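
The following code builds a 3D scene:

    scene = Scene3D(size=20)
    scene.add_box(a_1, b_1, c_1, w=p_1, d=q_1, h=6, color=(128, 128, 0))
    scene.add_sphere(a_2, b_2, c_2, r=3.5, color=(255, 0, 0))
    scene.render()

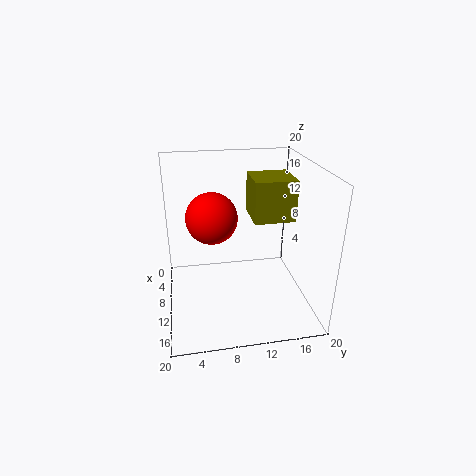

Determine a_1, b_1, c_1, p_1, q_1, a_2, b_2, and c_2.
a_1 = 3.5; b_1 = 12.5; c_1 = 11.5; p_1 = 6; q_1 = 6; a_2 = 9.5; b_2 = 6.5; c_2 = 13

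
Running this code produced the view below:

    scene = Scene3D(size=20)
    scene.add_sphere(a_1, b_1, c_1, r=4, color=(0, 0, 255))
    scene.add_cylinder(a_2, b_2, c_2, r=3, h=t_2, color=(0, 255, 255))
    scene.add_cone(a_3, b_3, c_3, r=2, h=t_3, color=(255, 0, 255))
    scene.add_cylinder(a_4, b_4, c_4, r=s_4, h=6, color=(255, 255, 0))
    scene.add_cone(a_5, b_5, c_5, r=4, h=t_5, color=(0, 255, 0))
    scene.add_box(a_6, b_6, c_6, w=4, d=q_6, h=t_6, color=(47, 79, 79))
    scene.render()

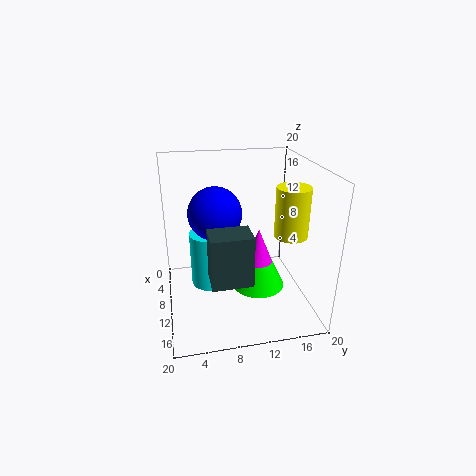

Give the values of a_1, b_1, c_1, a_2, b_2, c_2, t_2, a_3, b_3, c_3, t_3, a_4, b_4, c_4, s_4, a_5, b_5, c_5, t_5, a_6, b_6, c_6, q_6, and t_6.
a_1 = 5.5, b_1 = 7.5, c_1 = 12, a_2 = 5.5, b_2 = 6.5, c_2 = 0.5, t_2 = 8.5, a_3 = 10, b_3 = 13, c_3 = 6, t_3 = 5, a_4 = 16.5, b_4 = 15, c_4 = 13, s_4 = 2, a_5 = 8.5, b_5 = 13.5, c_5 = 1, t_5 = 8.5, a_6 = 11.5, b_6 = 5.5, c_6 = 5.5, q_6 = 5.5, t_6 = 7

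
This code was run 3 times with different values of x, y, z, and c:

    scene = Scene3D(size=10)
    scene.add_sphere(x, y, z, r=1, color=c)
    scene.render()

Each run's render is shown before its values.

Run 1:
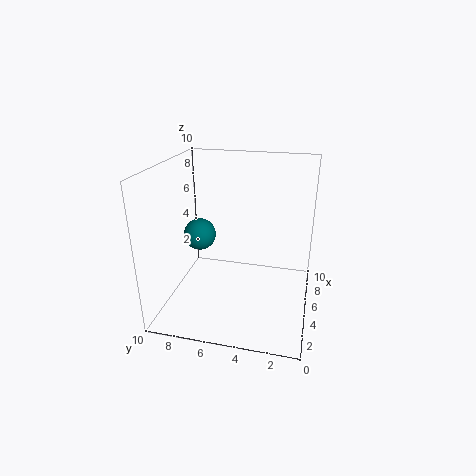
x = 3
y = 7
z = 6
c = 'teal'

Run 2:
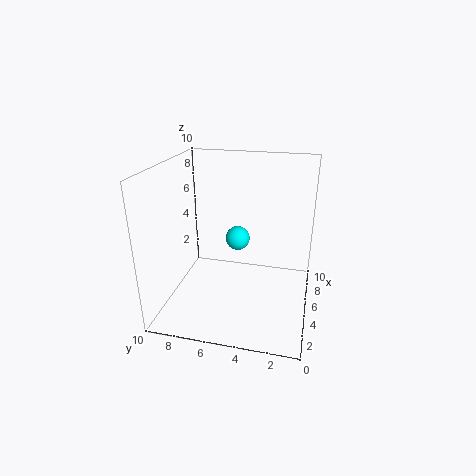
x = 9
y = 6
z = 3
c = 'cyan'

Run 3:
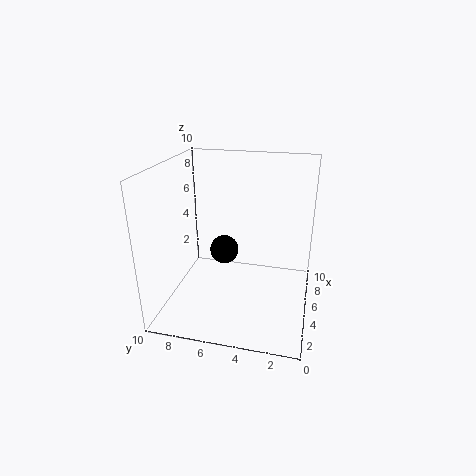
x = 5
y = 6
z = 4
c = 'black'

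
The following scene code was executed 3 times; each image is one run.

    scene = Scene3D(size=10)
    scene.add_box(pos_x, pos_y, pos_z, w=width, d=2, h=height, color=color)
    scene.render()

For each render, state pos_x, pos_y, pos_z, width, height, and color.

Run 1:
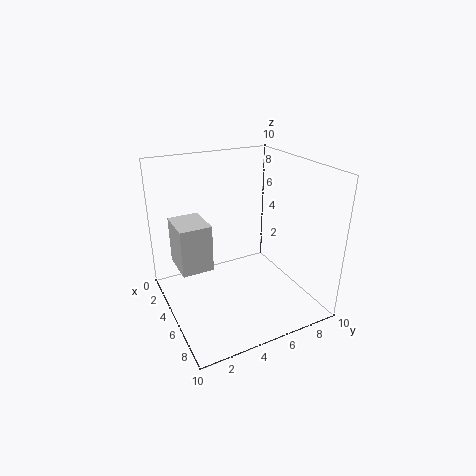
pos_x = 4; pos_y = 0.5; pos_z = 4; width = 2.5; height = 3; color = 'lightgray'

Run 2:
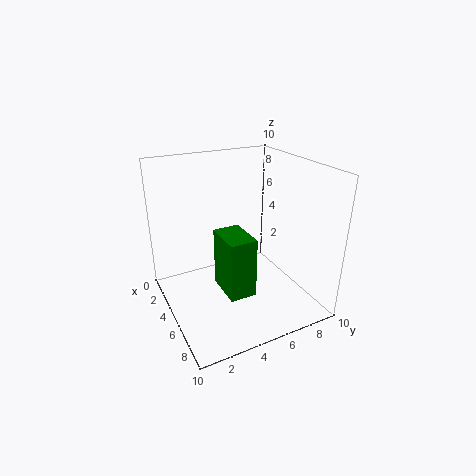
pos_x = 3; pos_y = 4; pos_z = 0.5; width = 3; height = 4.5; color = 'green'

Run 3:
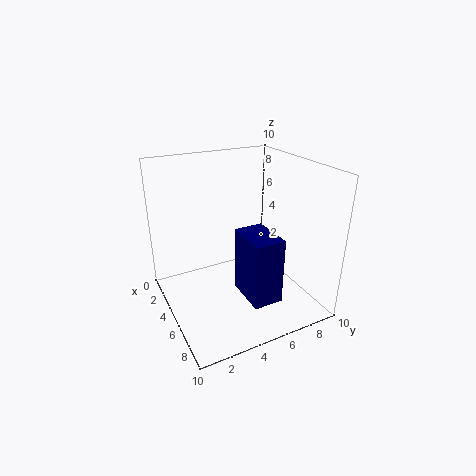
pos_x = 5.5; pos_y = 4.5; pos_z = 1.5; width = 3; height = 4.5; color = 'navy'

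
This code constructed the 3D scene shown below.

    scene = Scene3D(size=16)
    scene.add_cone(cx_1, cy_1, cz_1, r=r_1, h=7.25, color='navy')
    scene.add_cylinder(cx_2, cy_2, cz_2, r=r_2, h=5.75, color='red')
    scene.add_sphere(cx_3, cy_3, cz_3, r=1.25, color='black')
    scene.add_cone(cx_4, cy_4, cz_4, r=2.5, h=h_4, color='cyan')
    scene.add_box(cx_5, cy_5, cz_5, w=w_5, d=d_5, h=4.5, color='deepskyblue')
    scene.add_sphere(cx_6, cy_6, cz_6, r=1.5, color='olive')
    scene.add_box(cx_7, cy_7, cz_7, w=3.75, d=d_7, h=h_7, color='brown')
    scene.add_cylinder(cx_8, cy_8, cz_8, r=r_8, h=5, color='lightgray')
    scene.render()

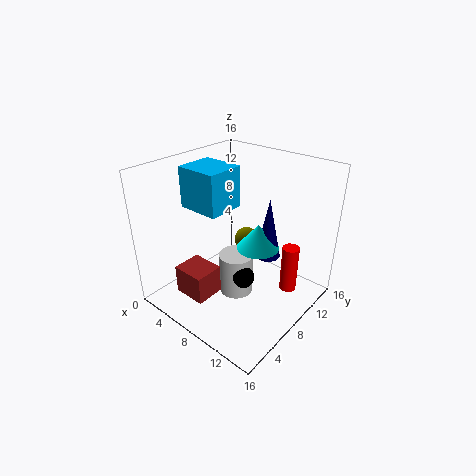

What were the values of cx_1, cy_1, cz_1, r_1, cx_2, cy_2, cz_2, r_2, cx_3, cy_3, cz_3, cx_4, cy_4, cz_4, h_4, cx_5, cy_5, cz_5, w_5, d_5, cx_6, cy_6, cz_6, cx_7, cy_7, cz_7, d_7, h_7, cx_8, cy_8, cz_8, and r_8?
cx_1 = 9.5
cy_1 = 11.75
cz_1 = 4.5
r_1 = 1.5
cx_2 = 12.25
cy_2 = 12.5
cz_2 = 0.5
r_2 = 1
cx_3 = 9.25
cy_3 = 7.5
cz_3 = 3.5
cx_4 = 8.75
cy_4 = 10.75
cz_4 = 5.75
h_4 = 3
cx_5 = 2.5
cy_5 = 5
cz_5 = 11.25
w_5 = 4.75
d_5 = 4.25
cx_6 = 6.25
cy_6 = 11.75
cz_6 = 5.5
cx_7 = 3.75
cy_7 = 2.25
cz_7 = 2
d_7 = 3.25
h_7 = 3.25
cx_8 = 7.5
cy_8 = 8.25
cz_8 = 0.5
r_8 = 2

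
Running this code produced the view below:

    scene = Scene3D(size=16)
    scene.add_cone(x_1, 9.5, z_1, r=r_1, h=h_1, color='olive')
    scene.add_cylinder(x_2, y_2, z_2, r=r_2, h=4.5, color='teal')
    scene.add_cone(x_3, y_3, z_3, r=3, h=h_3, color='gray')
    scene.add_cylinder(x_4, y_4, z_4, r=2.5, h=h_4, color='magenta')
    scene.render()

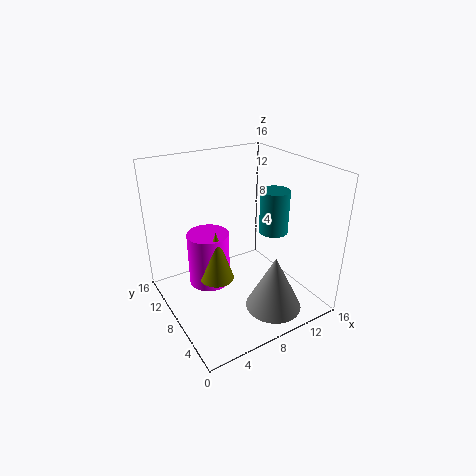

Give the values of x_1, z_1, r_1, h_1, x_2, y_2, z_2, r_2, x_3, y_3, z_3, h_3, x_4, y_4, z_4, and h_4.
x_1 = 6, z_1 = 2.5, r_1 = 2, h_1 = 6, x_2 = 10.5, y_2 = 5, z_2 = 9.5, r_2 = 1.5, x_3 = 9.5, y_3 = 3, z_3 = 1.5, h_3 = 6, x_4 = 6, y_4 = 11.5, z_4 = 1, h_4 = 6.5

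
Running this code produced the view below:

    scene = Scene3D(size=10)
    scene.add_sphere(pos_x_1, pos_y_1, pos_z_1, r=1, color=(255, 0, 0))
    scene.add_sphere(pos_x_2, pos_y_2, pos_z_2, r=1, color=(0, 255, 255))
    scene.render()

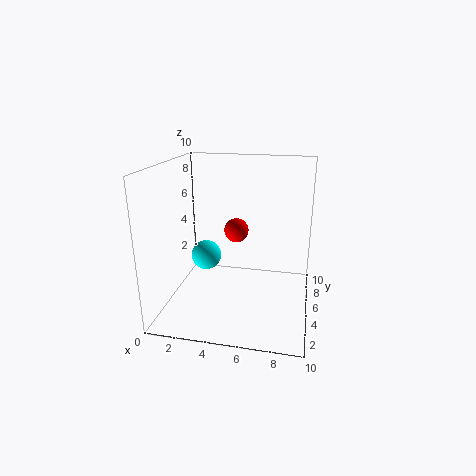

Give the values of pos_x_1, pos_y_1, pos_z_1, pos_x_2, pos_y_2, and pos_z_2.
pos_x_1 = 4
pos_y_1 = 9
pos_z_1 = 4
pos_x_2 = 3
pos_y_2 = 4
pos_z_2 = 4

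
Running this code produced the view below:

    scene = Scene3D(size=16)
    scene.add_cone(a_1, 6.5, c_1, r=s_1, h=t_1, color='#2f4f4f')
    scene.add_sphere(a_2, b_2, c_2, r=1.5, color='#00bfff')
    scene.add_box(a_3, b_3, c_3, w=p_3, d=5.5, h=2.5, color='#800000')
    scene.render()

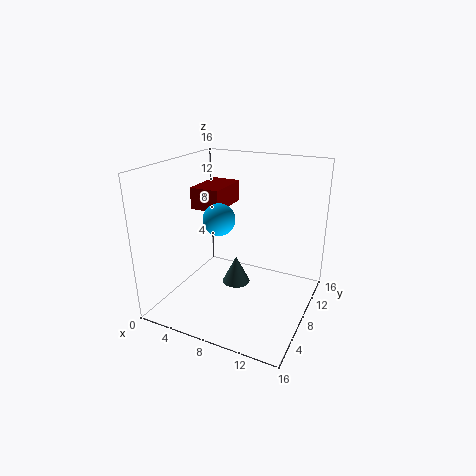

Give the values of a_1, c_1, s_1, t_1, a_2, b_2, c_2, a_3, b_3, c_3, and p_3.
a_1 = 8.5; c_1 = 3.5; s_1 = 1.5; t_1 = 3; a_2 = 8.5; b_2 = 3; c_2 = 12; a_3 = 2; b_3 = 8; c_3 = 10.5; p_3 = 3.5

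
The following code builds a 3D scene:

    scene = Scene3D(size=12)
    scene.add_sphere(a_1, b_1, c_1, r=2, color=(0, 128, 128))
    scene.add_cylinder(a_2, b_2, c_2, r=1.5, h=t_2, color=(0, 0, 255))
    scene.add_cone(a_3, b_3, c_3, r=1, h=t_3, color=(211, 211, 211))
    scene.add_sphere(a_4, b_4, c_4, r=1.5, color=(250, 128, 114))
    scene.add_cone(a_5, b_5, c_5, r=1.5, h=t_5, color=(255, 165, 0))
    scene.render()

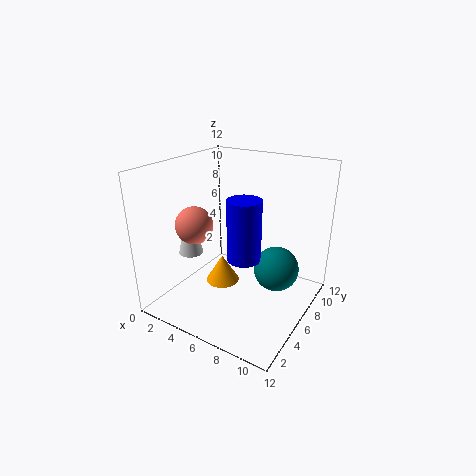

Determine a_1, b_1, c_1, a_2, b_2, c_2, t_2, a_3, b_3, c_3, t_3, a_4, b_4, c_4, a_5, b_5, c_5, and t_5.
a_1 = 8.5, b_1 = 8.5, c_1 = 2.5, a_2 = 6, b_2 = 7, c_2 = 3.5, t_2 = 5.5, a_3 = 3, b_3 = 3.5, c_3 = 5, t_3 = 4, a_4 = 3.5, b_4 = 3.5, c_4 = 7.5, a_5 = 4, b_5 = 6.5, c_5 = 1, t_5 = 2.5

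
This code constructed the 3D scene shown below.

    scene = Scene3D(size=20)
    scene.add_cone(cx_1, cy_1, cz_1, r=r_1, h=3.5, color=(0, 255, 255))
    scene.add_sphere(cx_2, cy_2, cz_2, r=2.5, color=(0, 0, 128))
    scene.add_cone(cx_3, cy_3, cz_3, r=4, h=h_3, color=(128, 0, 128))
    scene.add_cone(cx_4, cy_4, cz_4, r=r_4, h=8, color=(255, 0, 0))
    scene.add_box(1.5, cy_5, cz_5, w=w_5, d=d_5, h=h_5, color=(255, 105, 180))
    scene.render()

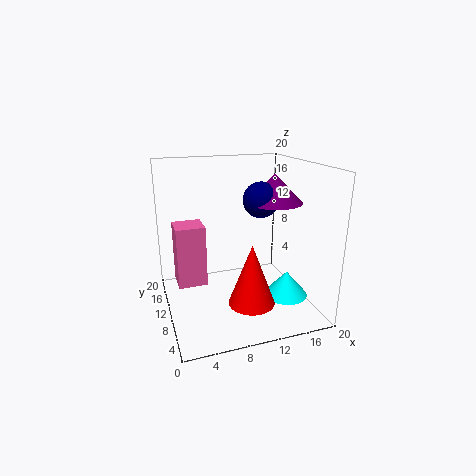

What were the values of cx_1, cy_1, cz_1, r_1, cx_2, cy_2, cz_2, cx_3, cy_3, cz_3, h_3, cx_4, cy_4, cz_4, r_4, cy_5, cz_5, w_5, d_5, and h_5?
cx_1 = 16
cy_1 = 6.5
cz_1 = 2
r_1 = 3
cx_2 = 13.5
cy_2 = 10.5
cz_2 = 15
cx_3 = 15.5
cy_3 = 10.5
cz_3 = 14.5
h_3 = 4
cx_4 = 10
cy_4 = 4.5
cz_4 = 3
r_4 = 3
cy_5 = 10
cz_5 = 3.5
w_5 = 4
d_5 = 4
h_5 = 8.5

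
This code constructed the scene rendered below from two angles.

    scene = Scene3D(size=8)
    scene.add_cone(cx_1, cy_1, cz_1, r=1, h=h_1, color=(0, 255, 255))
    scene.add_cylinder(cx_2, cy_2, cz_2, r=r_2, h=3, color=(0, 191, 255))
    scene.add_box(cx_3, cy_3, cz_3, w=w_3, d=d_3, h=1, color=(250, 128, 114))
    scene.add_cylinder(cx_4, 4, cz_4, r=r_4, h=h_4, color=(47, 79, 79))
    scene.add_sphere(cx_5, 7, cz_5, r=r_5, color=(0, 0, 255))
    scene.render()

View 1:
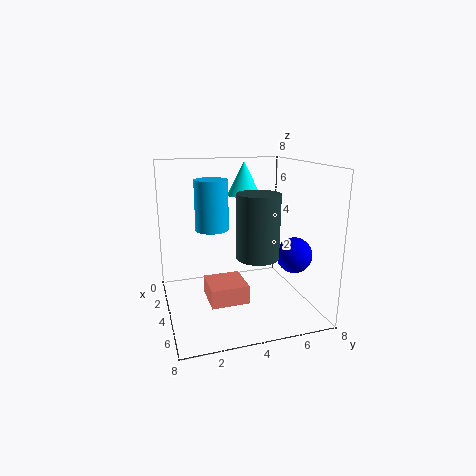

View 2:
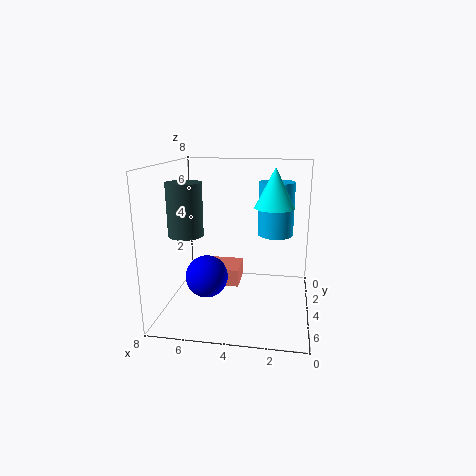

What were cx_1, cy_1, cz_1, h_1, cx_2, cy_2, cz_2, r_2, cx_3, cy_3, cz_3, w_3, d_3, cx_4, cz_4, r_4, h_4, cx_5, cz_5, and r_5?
cx_1 = 2; cy_1 = 5; cz_1 = 6; h_1 = 2; cx_2 = 2; cy_2 = 3; cz_2 = 4; r_2 = 1; cx_3 = 4; cy_3 = 2; cz_3 = 1; w_3 = 2; d_3 = 2; cx_4 = 7; cz_4 = 4; r_4 = 1; h_4 = 3; cx_5 = 5; cz_5 = 3; r_5 = 1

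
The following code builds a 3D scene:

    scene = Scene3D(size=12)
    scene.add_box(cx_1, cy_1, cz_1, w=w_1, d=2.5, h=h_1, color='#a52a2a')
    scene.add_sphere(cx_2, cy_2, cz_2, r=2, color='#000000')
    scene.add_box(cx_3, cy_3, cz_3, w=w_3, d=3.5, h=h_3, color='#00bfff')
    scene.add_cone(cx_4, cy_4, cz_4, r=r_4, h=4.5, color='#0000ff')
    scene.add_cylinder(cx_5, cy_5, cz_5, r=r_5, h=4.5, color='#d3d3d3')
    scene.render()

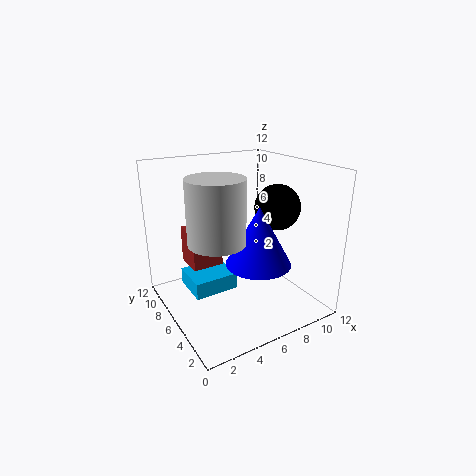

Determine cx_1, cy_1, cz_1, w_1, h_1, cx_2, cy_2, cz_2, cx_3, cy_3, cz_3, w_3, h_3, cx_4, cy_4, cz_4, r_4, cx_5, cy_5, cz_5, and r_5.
cx_1 = 2; cy_1 = 6; cz_1 = 4; w_1 = 2.5; h_1 = 3; cx_2 = 10; cy_2 = 6; cz_2 = 8; cx_3 = 2.5; cy_3 = 7; cz_3 = 0.5; w_3 = 4; h_3 = 1.5; cx_4 = 6; cy_4 = 3; cz_4 = 5; r_4 = 2.5; cx_5 = 2.5; cy_5 = 3; cz_5 = 7.5; r_5 = 2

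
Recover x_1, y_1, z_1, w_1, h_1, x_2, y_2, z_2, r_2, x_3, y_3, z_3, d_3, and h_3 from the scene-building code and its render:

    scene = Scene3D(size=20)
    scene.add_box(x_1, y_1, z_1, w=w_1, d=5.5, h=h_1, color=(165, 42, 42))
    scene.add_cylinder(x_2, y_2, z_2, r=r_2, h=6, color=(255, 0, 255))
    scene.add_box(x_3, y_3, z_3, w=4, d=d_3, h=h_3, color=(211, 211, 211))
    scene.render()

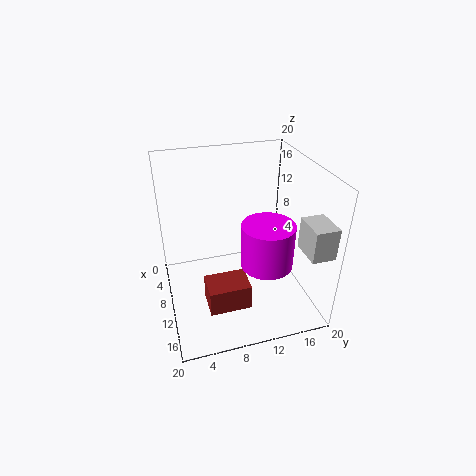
x_1 = 12.5; y_1 = 4.5; z_1 = 3; w_1 = 4; h_1 = 3.5; x_2 = 13.5; y_2 = 13; z_2 = 7.5; r_2 = 3.5; x_3 = 16; y_3 = 16; z_3 = 11.5; d_3 = 3; h_3 = 4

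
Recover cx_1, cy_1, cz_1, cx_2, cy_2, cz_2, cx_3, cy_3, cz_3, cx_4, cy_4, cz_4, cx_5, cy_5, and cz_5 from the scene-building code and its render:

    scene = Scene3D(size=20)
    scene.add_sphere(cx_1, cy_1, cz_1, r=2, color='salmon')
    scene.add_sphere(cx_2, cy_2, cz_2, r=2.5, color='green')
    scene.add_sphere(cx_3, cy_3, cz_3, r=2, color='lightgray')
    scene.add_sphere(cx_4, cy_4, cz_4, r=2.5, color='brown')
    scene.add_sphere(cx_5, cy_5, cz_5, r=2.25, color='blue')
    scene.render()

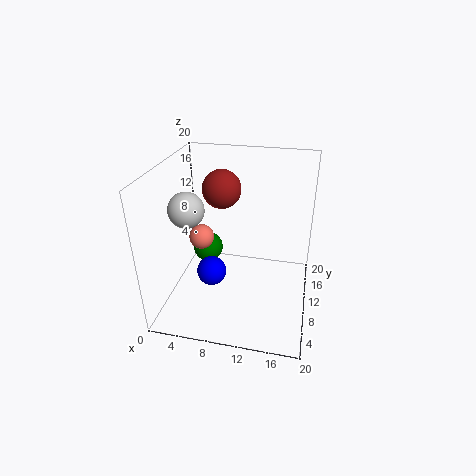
cx_1 = 2.75; cy_1 = 15.25; cz_1 = 6.25; cx_2 = 3; cy_2 = 17.5; cz_2 = 3; cx_3 = 6; cy_3 = 2.25; cz_3 = 17.5; cx_4 = 8; cy_4 = 9.5; cz_4 = 17.25; cx_5 = 5.5; cy_5 = 11.25; cz_5 = 2.75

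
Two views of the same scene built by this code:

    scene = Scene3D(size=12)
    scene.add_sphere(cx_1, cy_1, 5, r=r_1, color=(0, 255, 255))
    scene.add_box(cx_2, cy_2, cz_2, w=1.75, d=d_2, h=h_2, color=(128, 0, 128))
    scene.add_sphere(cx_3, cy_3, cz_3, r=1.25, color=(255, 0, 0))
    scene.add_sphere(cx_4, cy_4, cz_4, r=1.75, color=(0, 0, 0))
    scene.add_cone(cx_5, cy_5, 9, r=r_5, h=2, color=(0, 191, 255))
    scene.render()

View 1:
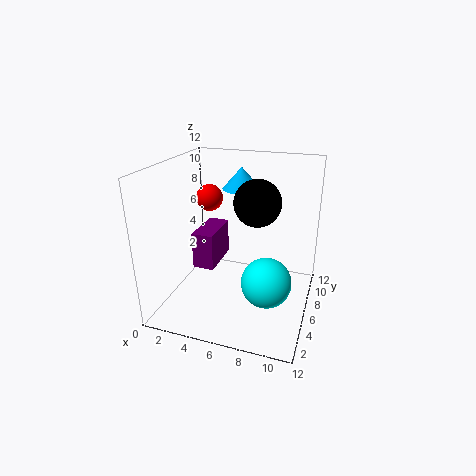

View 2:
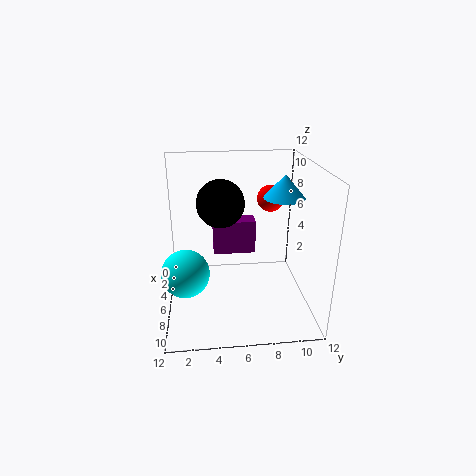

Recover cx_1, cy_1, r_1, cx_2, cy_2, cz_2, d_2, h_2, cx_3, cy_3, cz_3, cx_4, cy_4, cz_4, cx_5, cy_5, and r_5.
cx_1 = 9.5, cy_1 = 1.75, r_1 = 1.75, cx_2 = 2.75, cy_2 = 4, cz_2 = 3.75, d_2 = 3.75, h_2 = 3, cx_3 = 2, cy_3 = 9.5, cz_3 = 8, cx_4 = 8, cy_4 = 4.5, cz_4 = 9.75, cx_5 = 5, cy_5 = 10, r_5 = 1.75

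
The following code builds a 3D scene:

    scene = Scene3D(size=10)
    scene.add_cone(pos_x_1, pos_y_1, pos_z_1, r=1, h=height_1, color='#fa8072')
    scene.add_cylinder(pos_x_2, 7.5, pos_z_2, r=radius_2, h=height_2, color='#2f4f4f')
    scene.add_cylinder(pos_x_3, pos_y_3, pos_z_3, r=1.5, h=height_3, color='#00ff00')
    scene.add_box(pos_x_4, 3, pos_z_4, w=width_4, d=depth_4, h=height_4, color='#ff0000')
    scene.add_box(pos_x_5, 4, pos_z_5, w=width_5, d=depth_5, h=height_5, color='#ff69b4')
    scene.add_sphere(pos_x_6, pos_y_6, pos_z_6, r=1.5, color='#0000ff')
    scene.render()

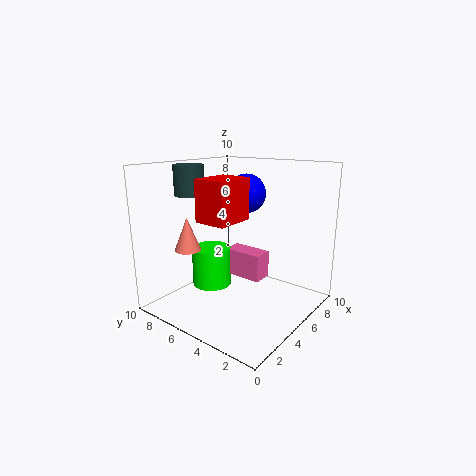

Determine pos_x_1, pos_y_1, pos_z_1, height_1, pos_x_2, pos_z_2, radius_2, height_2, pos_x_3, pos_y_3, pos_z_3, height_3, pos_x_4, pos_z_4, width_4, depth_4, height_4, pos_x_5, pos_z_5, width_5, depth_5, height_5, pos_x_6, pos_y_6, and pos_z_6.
pos_x_1 = 4
pos_y_1 = 9
pos_z_1 = 3.5
height_1 = 2.5
pos_x_2 = 3
pos_z_2 = 8
radius_2 = 1
height_2 = 2
pos_x_3 = 5.5
pos_y_3 = 8
pos_z_3 = 0.5
height_3 = 3
pos_x_4 = 1
pos_z_4 = 7
width_4 = 2.5
depth_4 = 2
height_4 = 2.5
pos_x_5 = 6
pos_z_5 = 1.5
width_5 = 1.5
depth_5 = 3
height_5 = 2
pos_x_6 = 8
pos_y_6 = 6.5
pos_z_6 = 7.5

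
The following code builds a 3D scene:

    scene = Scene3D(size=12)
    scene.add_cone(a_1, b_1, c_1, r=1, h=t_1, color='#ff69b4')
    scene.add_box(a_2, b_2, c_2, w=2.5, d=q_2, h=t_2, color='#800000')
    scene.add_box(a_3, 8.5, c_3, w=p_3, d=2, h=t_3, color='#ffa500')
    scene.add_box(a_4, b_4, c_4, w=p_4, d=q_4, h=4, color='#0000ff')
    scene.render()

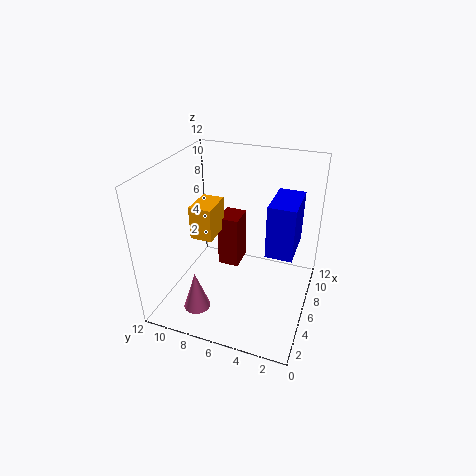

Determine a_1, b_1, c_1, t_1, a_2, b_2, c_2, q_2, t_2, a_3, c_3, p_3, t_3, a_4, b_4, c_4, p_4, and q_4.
a_1 = 1, b_1 = 7.5, c_1 = 2.5, t_1 = 3, a_2 = 8.5, b_2 = 7, c_2 = 1, q_2 = 2, t_2 = 5, a_3 = 6, c_3 = 5, p_3 = 3, t_3 = 3, a_4 = 3.5, b_4 = 1, c_4 = 6.5, p_4 = 3.5, q_4 = 2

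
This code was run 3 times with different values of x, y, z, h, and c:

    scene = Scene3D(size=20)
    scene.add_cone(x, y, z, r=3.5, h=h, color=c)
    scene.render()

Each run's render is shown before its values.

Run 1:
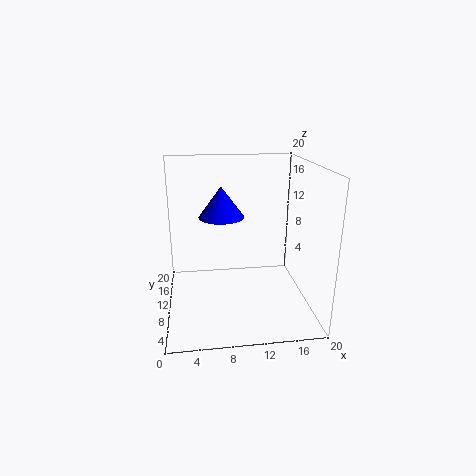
x = 8.25
y = 15.75
z = 11.25
h = 4.75
c = 'blue'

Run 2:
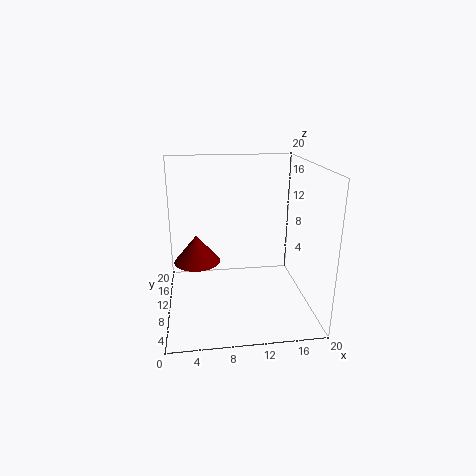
x = 4.25
y = 14.25
z = 4.75
h = 4.25
c = 'maroon'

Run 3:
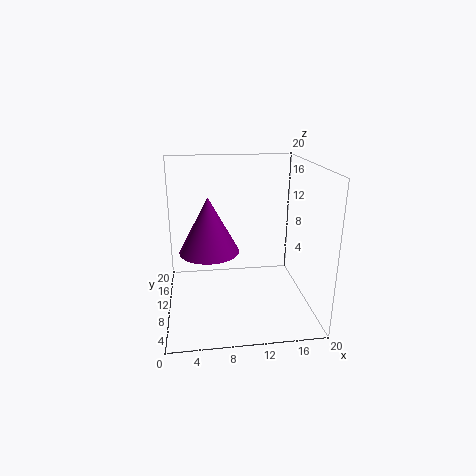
x = 5.75
y = 4
z = 11
h = 6.5
c = 'purple'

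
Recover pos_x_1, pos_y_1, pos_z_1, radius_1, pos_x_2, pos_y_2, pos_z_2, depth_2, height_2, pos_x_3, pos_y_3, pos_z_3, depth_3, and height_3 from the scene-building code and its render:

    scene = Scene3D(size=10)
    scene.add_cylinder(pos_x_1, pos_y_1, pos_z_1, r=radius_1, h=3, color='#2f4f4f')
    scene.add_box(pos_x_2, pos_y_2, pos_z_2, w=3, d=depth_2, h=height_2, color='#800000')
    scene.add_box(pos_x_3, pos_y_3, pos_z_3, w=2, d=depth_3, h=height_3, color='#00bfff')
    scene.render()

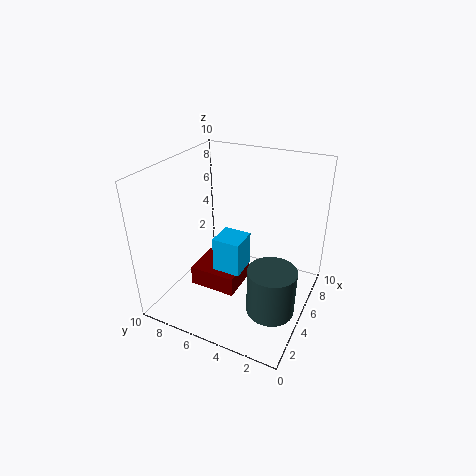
pos_x_1 = 2.5
pos_y_1 = 1.5
pos_z_1 = 2
radius_1 = 1.5
pos_x_2 = 4
pos_y_2 = 5
pos_z_2 = 0.5
depth_2 = 3.5
height_2 = 1.5
pos_x_3 = 4
pos_y_3 = 4.5
pos_z_3 = 2.5
depth_3 = 2
height_3 = 2.5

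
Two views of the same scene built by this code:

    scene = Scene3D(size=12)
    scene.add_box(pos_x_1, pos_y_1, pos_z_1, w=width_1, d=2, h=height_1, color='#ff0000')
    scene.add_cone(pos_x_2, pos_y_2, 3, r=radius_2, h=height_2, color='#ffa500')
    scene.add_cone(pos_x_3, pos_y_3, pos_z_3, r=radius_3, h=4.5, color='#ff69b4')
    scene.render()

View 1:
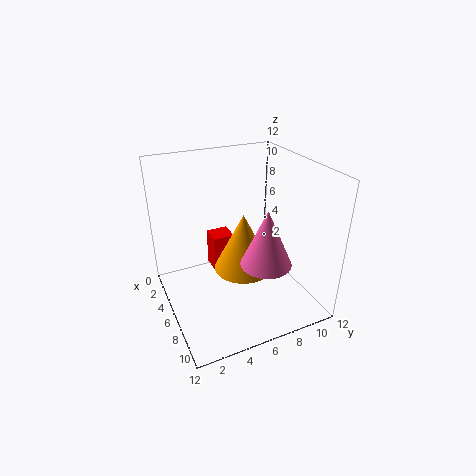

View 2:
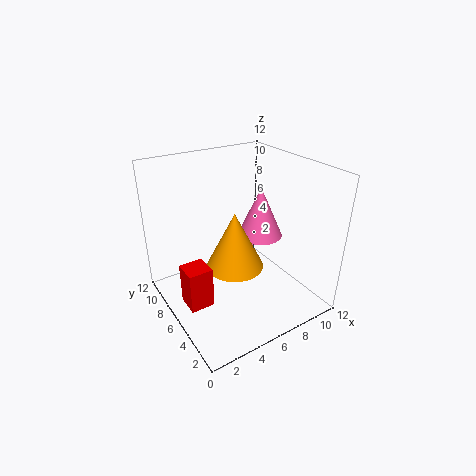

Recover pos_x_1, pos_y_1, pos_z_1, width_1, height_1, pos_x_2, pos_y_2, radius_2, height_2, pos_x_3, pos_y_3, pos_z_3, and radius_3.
pos_x_1 = 1; pos_y_1 = 5; pos_z_1 = 1; width_1 = 2; height_1 = 3.5; pos_x_2 = 6; pos_y_2 = 6.5; radius_2 = 2.5; height_2 = 5; pos_x_3 = 9; pos_y_3 = 7; pos_z_3 = 5; radius_3 = 2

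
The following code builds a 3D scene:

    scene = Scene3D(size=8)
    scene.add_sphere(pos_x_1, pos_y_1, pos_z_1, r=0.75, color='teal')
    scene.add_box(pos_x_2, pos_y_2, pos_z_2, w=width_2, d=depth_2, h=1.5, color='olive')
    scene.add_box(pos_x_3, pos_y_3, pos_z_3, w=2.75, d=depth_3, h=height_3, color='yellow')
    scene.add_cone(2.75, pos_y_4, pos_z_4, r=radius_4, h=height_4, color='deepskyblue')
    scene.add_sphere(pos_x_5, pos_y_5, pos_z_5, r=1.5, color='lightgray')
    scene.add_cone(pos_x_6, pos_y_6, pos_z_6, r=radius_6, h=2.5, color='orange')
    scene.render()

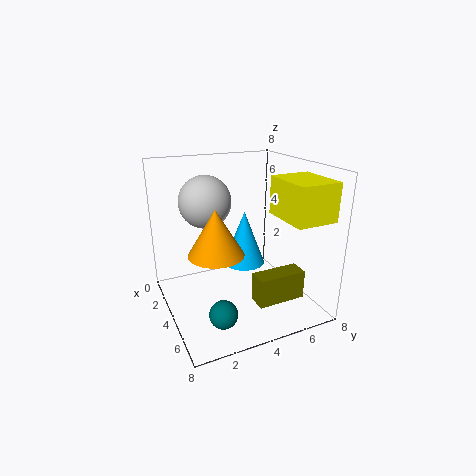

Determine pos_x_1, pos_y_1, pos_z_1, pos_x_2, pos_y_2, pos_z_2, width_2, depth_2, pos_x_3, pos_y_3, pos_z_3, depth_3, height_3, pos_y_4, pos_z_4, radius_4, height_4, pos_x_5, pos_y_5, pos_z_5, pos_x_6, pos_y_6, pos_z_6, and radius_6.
pos_x_1 = 6, pos_y_1 = 2.25, pos_z_1 = 0.75, pos_x_2 = 6.25, pos_y_2 = 3.75, pos_z_2 = 1.5, width_2 = 1, depth_2 = 2.5, pos_x_3 = 4.75, pos_y_3 = 5.5, pos_z_3 = 5.5, depth_3 = 2.25, height_3 = 2, pos_y_4 = 5, pos_z_4 = 1.75, radius_4 = 1.25, height_4 = 3.25, pos_x_5 = 2.25, pos_y_5 = 2.75, pos_z_5 = 5.75, pos_x_6 = 4.5, pos_y_6 = 2.5, pos_z_6 = 3.5, radius_6 = 1.5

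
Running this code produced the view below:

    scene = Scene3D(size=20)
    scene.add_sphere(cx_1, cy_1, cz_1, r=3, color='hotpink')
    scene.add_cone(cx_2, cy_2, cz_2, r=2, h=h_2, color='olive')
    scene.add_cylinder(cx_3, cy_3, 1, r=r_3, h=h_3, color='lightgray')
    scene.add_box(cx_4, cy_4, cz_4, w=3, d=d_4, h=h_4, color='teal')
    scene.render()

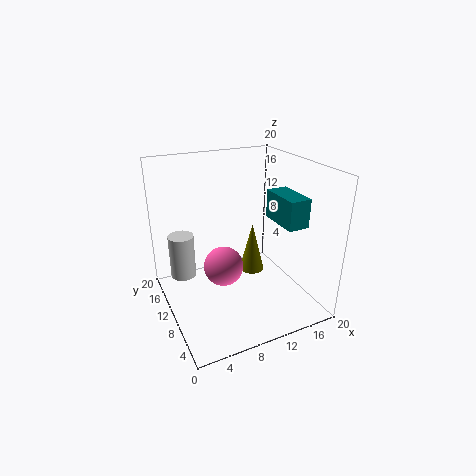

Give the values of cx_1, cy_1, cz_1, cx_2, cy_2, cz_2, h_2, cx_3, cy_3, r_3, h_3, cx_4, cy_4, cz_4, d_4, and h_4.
cx_1 = 9, cy_1 = 13, cz_1 = 4, cx_2 = 15, cy_2 = 15, cz_2 = 1, h_2 = 8, cx_3 = 4, cy_3 = 18, r_3 = 2, h_3 = 7, cx_4 = 15, cy_4 = 5, cz_4 = 12, d_4 = 6, h_4 = 4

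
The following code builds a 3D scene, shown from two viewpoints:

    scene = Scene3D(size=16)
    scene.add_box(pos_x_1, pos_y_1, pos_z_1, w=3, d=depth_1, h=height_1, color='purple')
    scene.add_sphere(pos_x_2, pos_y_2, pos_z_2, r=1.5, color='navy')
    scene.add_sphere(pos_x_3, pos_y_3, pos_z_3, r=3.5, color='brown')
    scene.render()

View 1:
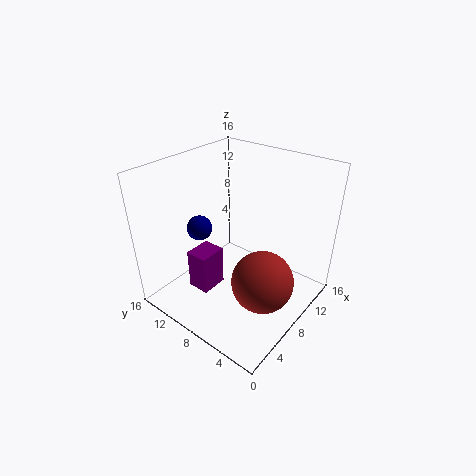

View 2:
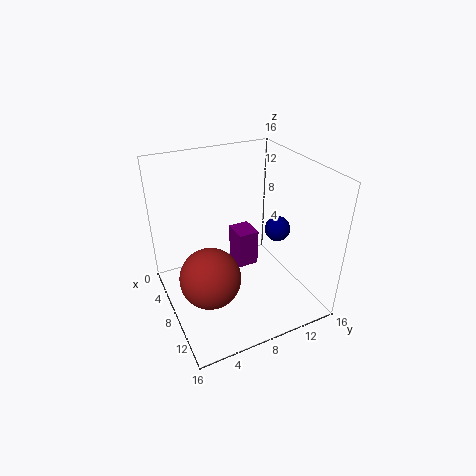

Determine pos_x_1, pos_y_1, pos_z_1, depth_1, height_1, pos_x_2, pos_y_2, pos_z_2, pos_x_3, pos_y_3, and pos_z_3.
pos_x_1 = 3.5, pos_y_1 = 9, pos_z_1 = 2.5, depth_1 = 2.5, height_1 = 4.5, pos_x_2 = 7.5, pos_y_2 = 13.5, pos_z_2 = 7.5, pos_x_3 = 8, pos_y_3 = 4.5, pos_z_3 = 3.5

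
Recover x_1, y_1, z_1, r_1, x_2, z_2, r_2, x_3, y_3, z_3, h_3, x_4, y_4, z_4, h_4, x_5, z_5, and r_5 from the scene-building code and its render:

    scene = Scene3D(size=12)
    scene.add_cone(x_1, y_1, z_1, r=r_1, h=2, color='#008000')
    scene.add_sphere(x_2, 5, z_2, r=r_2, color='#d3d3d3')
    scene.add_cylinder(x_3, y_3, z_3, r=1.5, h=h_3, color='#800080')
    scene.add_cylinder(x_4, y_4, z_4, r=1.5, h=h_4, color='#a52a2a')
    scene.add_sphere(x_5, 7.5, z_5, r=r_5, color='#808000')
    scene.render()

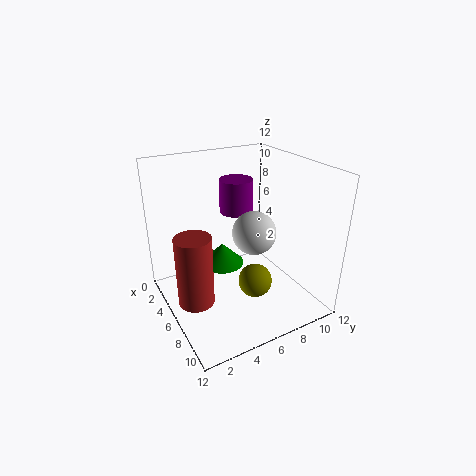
x_1 = 3, y_1 = 6, z_1 = 2, r_1 = 2, x_2 = 10, z_2 = 8.5, r_2 = 1.5, x_3 = 3, y_3 = 7.5, z_3 = 7, h_3 = 3, x_4 = 6, y_4 = 2, z_4 = 1, h_4 = 6, x_5 = 6.5, z_5 = 1.5, r_5 = 1.5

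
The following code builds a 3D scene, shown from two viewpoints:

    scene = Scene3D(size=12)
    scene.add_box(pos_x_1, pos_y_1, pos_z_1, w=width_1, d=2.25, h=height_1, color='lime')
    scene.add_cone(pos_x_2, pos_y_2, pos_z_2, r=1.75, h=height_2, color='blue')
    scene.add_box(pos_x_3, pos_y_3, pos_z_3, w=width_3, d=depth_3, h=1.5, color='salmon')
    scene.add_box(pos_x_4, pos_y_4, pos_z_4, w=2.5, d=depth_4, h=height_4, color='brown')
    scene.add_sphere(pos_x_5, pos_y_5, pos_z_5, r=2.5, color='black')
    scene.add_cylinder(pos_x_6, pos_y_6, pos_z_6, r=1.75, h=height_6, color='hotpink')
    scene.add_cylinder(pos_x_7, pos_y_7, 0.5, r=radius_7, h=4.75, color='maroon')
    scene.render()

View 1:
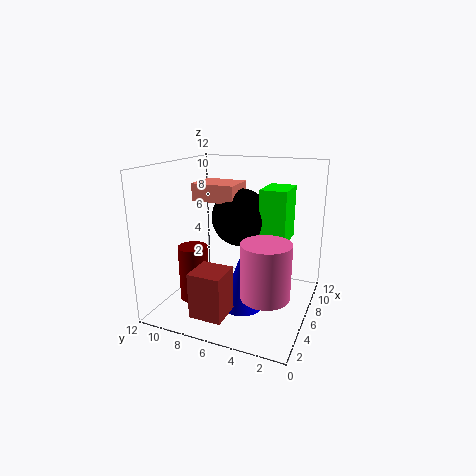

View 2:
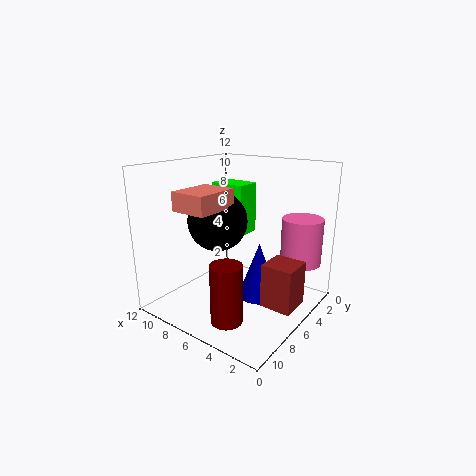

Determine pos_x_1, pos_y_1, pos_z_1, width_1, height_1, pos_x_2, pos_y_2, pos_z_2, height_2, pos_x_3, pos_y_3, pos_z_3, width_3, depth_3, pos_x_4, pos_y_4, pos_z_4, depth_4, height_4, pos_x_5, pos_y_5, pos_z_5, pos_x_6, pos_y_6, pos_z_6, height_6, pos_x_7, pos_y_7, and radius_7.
pos_x_1 = 6.75; pos_y_1 = 2.25; pos_z_1 = 5.5; width_1 = 3.25; height_1 = 4.5; pos_x_2 = 4.5; pos_y_2 = 5; pos_z_2 = 0.75; height_2 = 4.75; pos_x_3 = 6; pos_y_3 = 6.5; pos_z_3 = 8.75; width_3 = 3; depth_3 = 3.75; pos_x_4 = 0.25; pos_y_4 = 5; pos_z_4 = 1.5; depth_4 = 2.5; height_4 = 3.5; pos_x_5 = 7.75; pos_y_5 = 6.5; pos_z_5 = 7.25; pos_x_6 = 2; pos_y_6 = 2.25; pos_z_6 = 3.5; height_6 = 4; pos_x_7 = 4.5; pos_y_7 = 9.5; radius_7 = 1.25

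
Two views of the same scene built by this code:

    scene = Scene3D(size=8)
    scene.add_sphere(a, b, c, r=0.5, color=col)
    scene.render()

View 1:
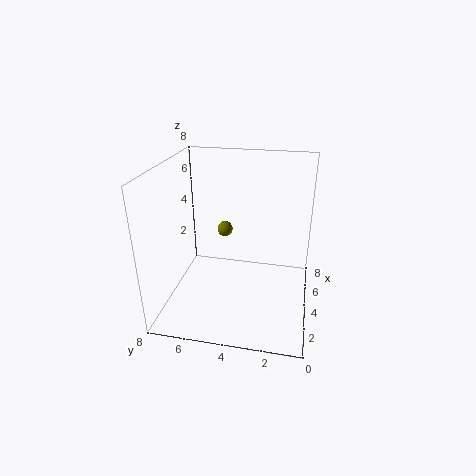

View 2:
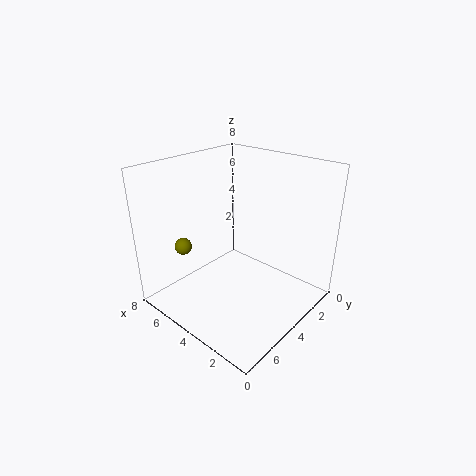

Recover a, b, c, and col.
a = 7, b = 5.5, c = 3, col = 'olive'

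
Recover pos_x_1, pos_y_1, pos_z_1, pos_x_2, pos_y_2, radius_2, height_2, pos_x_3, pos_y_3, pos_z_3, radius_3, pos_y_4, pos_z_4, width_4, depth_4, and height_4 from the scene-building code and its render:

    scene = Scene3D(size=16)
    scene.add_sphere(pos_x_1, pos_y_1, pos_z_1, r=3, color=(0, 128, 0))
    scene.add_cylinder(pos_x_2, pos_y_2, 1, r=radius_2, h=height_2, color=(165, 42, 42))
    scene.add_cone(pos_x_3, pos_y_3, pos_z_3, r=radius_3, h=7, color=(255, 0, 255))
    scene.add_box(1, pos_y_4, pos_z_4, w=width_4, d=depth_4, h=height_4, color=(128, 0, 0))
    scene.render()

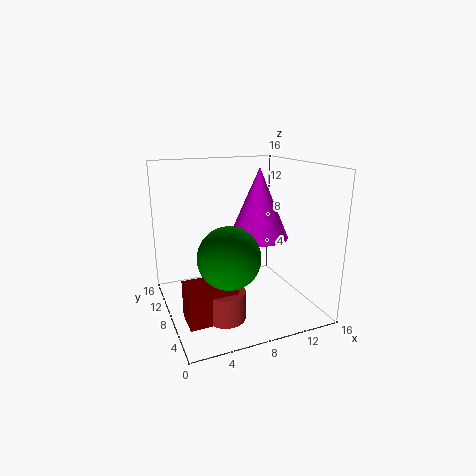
pos_x_1 = 5; pos_y_1 = 3; pos_z_1 = 8; pos_x_2 = 5; pos_y_2 = 4; radius_2 = 2; height_2 = 3; pos_x_3 = 9; pos_y_3 = 5; pos_z_3 = 9; radius_3 = 3; pos_y_4 = 3; pos_z_4 = 1; width_4 = 5; depth_4 = 3; height_4 = 4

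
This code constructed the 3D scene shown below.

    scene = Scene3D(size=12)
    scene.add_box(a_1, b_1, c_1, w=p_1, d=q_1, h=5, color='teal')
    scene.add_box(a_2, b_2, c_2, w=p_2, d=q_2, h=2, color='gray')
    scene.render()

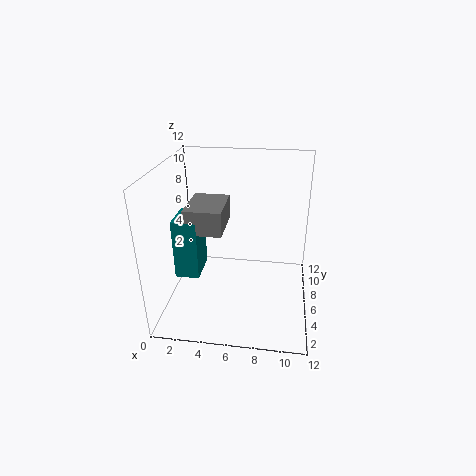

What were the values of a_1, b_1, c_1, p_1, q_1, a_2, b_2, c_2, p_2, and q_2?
a_1 = 1; b_1 = 4; c_1 = 3; p_1 = 2; q_1 = 3; a_2 = 2; b_2 = 4; c_2 = 7; p_2 = 3; q_2 = 4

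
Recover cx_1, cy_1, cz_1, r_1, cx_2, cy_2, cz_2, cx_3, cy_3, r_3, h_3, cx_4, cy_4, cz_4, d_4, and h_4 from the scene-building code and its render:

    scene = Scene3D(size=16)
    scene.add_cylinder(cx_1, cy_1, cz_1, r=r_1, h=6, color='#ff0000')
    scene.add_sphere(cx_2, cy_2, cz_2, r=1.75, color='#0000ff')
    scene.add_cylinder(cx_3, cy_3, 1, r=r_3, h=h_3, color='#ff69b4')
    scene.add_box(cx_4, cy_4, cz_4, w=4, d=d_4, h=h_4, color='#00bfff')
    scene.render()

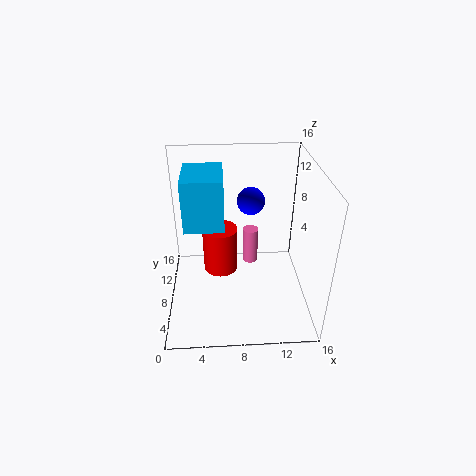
cx_1 = 6, cy_1 = 13, cz_1 = 0.25, r_1 = 2.25, cx_2 = 10, cy_2 = 14, cz_2 = 9.5, cx_3 = 10, cy_3 = 13.5, r_3 = 1, h_3 = 4.75, cx_4 = 2.5, cy_4 = 4.75, cz_4 = 10.75, d_4 = 5.25, h_4 = 5.25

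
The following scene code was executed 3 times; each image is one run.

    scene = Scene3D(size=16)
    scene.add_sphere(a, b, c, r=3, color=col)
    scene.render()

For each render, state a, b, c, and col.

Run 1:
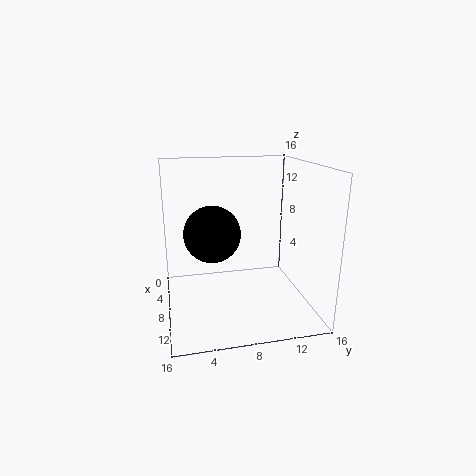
a = 9, b = 5, c = 9, col = 'black'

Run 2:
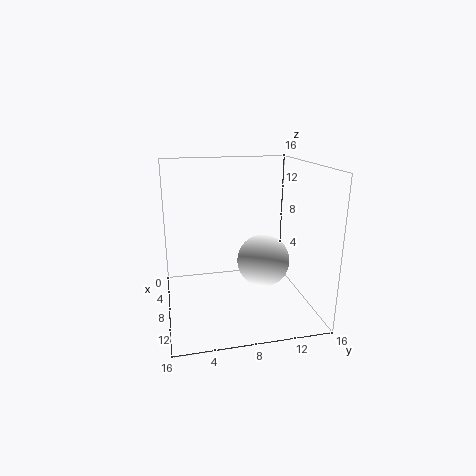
a = 8, b = 11, c = 5, col = 'white'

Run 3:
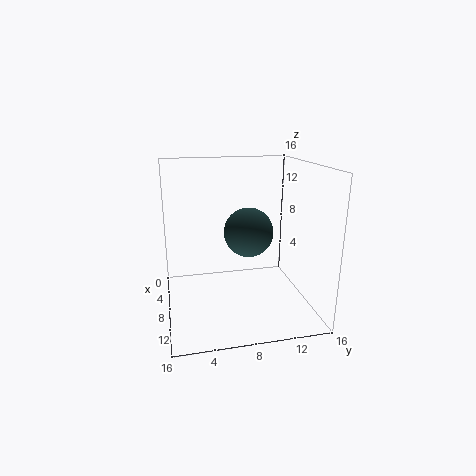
a = 5, b = 10, c = 7.5, col = 'darkslategray'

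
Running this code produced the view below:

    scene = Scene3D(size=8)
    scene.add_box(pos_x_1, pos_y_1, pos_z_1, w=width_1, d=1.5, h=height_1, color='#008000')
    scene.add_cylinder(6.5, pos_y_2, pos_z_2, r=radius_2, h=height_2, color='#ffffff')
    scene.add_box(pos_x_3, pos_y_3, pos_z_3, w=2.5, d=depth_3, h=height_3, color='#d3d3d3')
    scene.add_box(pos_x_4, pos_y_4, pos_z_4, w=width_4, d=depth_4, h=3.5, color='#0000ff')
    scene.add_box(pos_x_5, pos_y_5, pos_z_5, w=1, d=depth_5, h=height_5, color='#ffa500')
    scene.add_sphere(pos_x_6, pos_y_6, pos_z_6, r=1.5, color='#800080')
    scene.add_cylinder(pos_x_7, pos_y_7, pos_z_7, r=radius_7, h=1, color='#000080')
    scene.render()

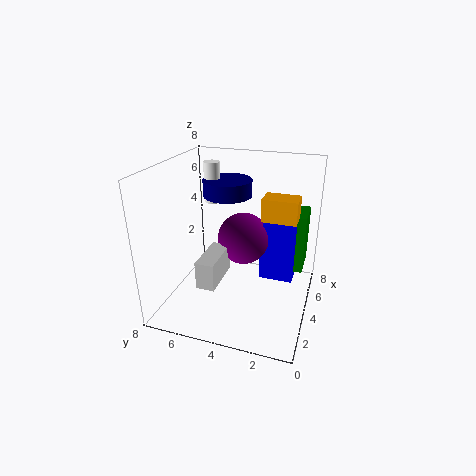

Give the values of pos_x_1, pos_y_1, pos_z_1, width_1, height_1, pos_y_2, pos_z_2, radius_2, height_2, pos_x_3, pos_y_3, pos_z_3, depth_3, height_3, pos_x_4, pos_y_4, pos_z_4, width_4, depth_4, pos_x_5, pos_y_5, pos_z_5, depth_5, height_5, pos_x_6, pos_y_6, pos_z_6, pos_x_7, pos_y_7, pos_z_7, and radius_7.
pos_x_1 = 5.5; pos_y_1 = 0.5; pos_z_1 = 1.5; width_1 = 2; height_1 = 3.5; pos_y_2 = 6.5; pos_z_2 = 5; radius_2 = 0.5; height_2 = 2.5; pos_x_3 = 1.5; pos_y_3 = 4.5; pos_z_3 = 2; depth_3 = 1; height_3 = 1.5; pos_x_4 = 5; pos_y_4 = 1; pos_z_4 = 1; width_4 = 2; depth_4 = 2; pos_x_5 = 1; pos_y_5 = 0.5; pos_z_5 = 6.5; depth_5 = 1.5; height_5 = 1; pos_x_6 = 5; pos_y_6 = 4; pos_z_6 = 3.5; pos_x_7 = 6.5; pos_y_7 = 5.5; pos_z_7 = 5.5; radius_7 = 1.5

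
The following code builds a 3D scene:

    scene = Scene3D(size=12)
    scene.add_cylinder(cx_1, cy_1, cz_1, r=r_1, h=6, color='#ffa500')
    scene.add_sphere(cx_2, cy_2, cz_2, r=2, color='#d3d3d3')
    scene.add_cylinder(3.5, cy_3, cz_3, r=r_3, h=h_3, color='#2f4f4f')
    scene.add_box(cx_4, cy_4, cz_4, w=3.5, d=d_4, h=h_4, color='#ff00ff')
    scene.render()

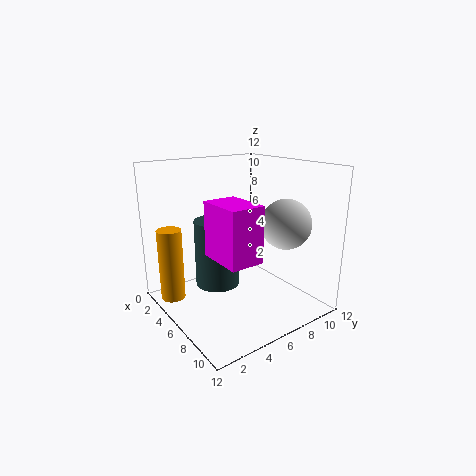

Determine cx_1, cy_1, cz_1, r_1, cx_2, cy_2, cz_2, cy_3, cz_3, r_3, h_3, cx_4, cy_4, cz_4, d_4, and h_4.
cx_1 = 3.5, cy_1 = 1, cz_1 = 1, r_1 = 1, cx_2 = 9, cy_2 = 8.5, cz_2 = 7.5, cy_3 = 5.5, cz_3 = 1, r_3 = 2, h_3 = 6, cx_4 = 7.5, cy_4 = 2, cz_4 = 6, d_4 = 2.5, h_4 = 4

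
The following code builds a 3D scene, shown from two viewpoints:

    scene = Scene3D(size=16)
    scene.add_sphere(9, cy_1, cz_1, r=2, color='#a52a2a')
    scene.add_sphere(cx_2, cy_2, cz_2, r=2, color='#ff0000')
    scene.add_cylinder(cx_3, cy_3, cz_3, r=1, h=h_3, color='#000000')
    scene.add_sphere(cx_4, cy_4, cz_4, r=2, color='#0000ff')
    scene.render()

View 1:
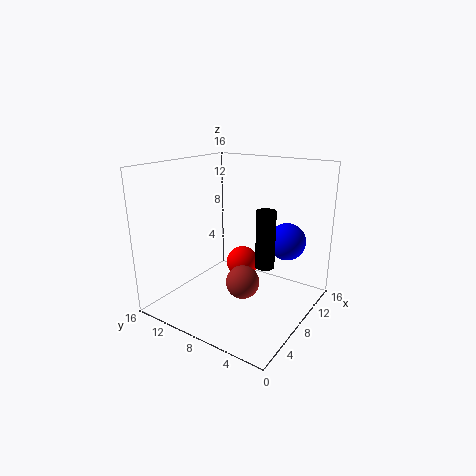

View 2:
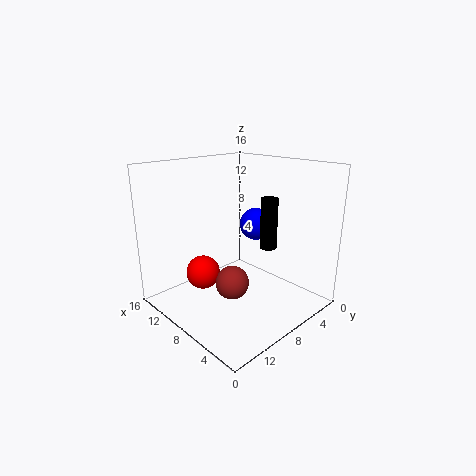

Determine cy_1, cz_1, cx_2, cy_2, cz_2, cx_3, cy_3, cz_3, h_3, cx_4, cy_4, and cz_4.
cy_1 = 8, cz_1 = 2, cx_2 = 12, cy_2 = 10, cz_2 = 3, cx_3 = 7, cy_3 = 4, cz_3 = 6, h_3 = 6, cx_4 = 10, cy_4 = 3, cz_4 = 8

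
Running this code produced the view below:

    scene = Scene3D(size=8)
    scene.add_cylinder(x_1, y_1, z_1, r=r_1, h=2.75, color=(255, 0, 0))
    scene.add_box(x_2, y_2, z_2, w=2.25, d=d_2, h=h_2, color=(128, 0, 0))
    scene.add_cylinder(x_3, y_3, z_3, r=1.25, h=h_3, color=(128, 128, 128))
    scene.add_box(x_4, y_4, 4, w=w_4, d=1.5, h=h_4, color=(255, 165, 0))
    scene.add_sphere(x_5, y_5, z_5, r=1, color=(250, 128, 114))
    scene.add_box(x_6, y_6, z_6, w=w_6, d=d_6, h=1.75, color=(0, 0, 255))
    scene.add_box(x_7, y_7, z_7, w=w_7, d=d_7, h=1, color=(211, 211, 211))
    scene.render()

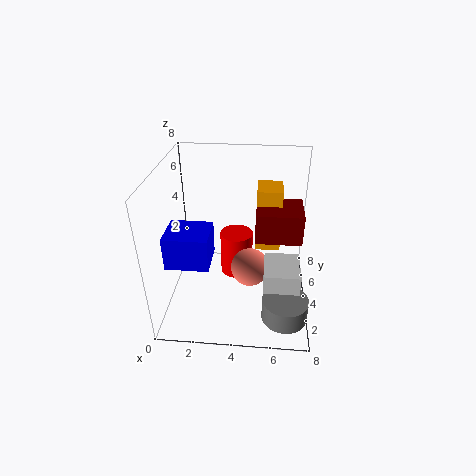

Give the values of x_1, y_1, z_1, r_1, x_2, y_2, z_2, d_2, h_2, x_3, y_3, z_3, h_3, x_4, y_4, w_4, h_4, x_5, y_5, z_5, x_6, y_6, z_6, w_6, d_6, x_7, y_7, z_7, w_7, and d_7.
x_1 = 3.75; y_1 = 5.75; z_1 = 0.5; r_1 = 1; x_2 = 5; y_2 = 2; z_2 = 5; d_2 = 2; h_2 = 1.5; x_3 = 6.75; y_3 = 2; z_3 = 0.25; h_3 = 1.25; x_4 = 5; y_4 = 3; w_4 = 1.25; h_4 = 3.25; x_5 = 4.75; y_5 = 2.75; z_5 = 3; x_6 = 0.5; y_6 = 1.5; z_6 = 3.5; w_6 = 2.25; d_6 = 2; x_7 = 5.5; y_7 = 0.75; z_7 = 3; w_7 = 1.75; d_7 = 2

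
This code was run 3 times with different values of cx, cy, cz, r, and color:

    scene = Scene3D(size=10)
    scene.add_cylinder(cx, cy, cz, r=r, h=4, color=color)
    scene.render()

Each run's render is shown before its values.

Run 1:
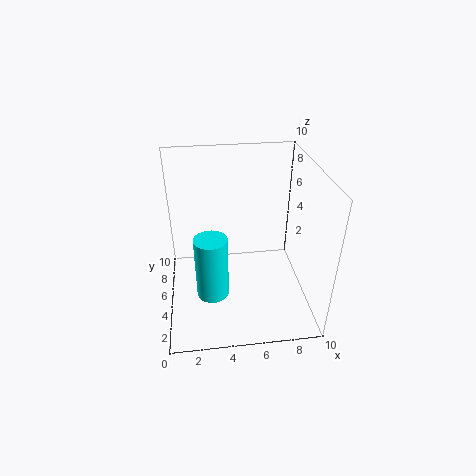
cx = 3
cy = 2
cz = 3
r = 1
color = 'cyan'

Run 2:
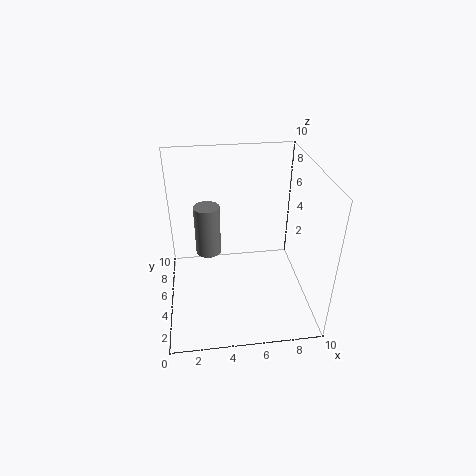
cx = 3
cy = 8
cz = 2
r = 1
color = 'gray'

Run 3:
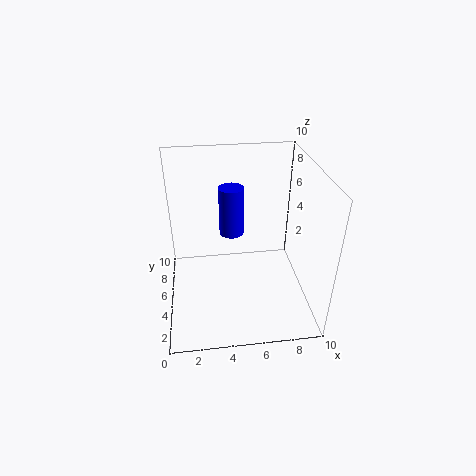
cx = 5
cy = 9
cz = 3
r = 1
color = 'blue'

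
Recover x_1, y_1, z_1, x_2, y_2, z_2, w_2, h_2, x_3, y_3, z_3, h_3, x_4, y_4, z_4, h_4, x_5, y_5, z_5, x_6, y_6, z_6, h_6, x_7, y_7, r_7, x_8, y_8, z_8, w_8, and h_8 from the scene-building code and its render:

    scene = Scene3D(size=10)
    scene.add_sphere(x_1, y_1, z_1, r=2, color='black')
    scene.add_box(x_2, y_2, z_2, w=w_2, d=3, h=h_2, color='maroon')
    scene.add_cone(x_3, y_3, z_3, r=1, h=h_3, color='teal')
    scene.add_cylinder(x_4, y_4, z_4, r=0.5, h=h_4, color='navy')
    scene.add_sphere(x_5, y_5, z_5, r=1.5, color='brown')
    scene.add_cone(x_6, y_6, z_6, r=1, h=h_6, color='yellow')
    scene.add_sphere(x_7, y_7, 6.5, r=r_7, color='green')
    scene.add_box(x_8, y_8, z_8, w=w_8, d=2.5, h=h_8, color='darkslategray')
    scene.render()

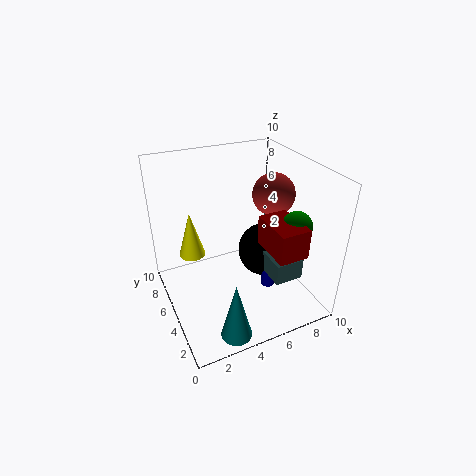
x_1 = 7.5, y_1 = 5.5, z_1 = 3, x_2 = 6, y_2 = 1, z_2 = 5, w_2 = 2, h_2 = 2, x_3 = 3, y_3 = 1, z_3 = 0.5, h_3 = 4, x_4 = 7, y_4 = 4, z_4 = 1, h_4 = 1.5, x_5 = 8, y_5 = 5.5, z_5 = 7.5, x_6 = 2.5, y_6 = 8, z_6 = 2.5, h_6 = 3.5, x_7 = 8, y_7 = 2.5, r_7 = 1, x_8 = 6.5, y_8 = 2, z_8 = 2.5, w_8 = 2, h_8 = 1.5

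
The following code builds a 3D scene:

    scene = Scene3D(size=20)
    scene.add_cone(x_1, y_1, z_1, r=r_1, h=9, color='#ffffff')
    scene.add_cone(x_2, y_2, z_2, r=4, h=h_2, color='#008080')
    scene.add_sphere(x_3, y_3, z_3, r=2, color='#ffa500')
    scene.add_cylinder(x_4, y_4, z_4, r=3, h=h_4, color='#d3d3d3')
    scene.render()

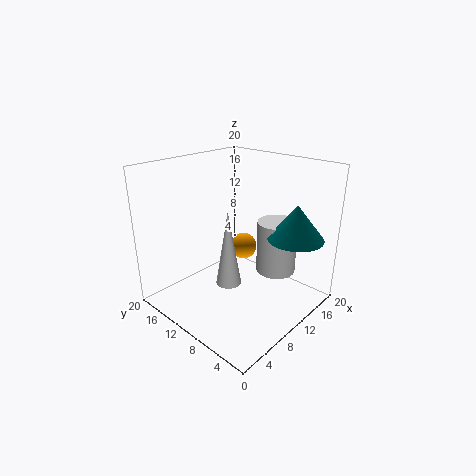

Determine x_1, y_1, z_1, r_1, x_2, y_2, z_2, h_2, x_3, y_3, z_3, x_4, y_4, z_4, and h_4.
x_1 = 4, y_1 = 6, z_1 = 7.5, r_1 = 1.5, x_2 = 16, y_2 = 4.5, z_2 = 9.5, h_2 = 5, x_3 = 14, y_3 = 12.5, z_3 = 6.5, x_4 = 16.5, y_4 = 8, z_4 = 3, h_4 = 8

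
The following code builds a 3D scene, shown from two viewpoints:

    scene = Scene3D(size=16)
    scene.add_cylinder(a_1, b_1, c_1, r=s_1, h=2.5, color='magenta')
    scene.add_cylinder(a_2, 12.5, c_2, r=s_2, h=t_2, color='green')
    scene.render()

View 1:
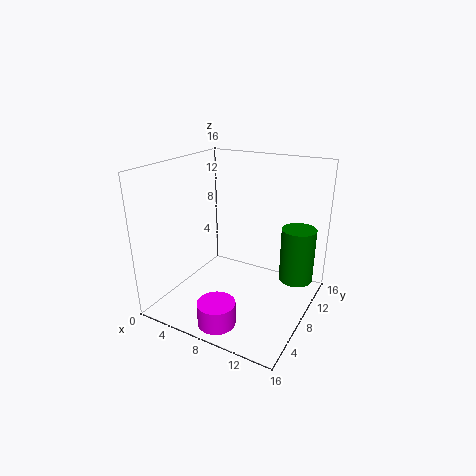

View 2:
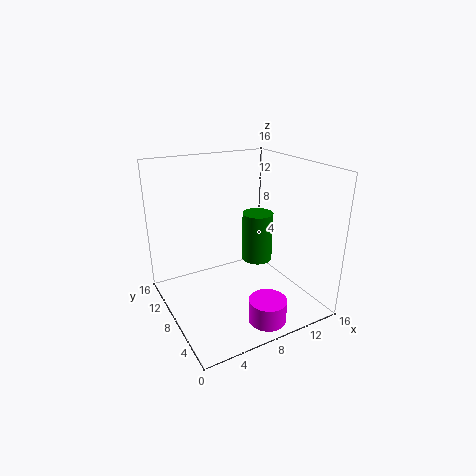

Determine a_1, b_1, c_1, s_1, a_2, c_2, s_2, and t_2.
a_1 = 8.5, b_1 = 2.5, c_1 = 0.5, s_1 = 2, a_2 = 13.5, c_2 = 2, s_2 = 2, t_2 = 6.5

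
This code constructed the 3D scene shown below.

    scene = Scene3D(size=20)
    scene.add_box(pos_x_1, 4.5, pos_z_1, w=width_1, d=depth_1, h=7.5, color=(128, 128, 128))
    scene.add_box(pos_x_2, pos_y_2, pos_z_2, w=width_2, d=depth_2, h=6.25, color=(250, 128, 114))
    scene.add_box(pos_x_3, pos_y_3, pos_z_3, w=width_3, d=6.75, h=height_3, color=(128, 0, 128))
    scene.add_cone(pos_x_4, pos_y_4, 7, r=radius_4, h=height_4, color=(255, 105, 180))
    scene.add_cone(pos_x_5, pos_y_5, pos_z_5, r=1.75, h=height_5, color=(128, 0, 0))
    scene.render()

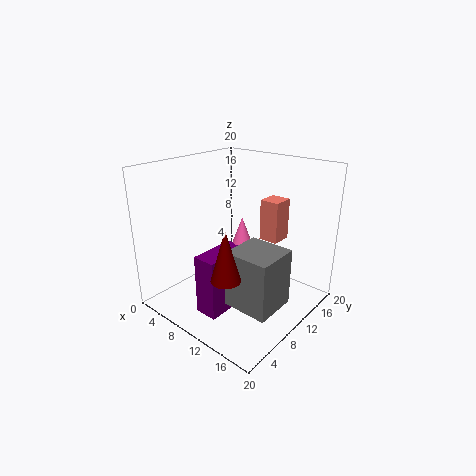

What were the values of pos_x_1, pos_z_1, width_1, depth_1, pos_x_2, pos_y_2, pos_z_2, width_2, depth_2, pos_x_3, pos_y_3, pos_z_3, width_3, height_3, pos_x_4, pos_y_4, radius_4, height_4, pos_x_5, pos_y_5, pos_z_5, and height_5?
pos_x_1 = 12.5; pos_z_1 = 3.25; width_1 = 6; depth_1 = 5.75; pos_x_2 = 9.5; pos_y_2 = 15.75; pos_z_2 = 7.75; width_2 = 3; depth_2 = 3.25; pos_x_3 = 7.75; pos_y_3 = 3.75; pos_z_3 = 0.25; width_3 = 3.25; height_3 = 8.5; pos_x_4 = 9.5; pos_y_4 = 11.5; radius_4 = 2; height_4 = 5.5; pos_x_5 = 14.75; pos_y_5 = 2.25; pos_z_5 = 8.75; height_5 = 6.25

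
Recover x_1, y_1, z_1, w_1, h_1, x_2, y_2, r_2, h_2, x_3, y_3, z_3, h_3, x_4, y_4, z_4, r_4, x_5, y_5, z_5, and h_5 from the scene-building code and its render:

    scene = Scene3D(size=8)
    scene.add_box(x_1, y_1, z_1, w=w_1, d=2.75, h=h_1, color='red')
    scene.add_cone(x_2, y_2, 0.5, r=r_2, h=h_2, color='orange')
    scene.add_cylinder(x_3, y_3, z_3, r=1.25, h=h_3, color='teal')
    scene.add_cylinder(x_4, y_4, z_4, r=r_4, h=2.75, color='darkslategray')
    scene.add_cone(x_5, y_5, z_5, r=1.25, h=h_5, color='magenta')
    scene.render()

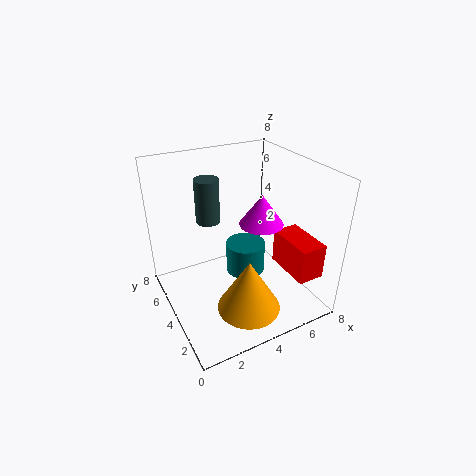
x_1 = 6.25; y_1 = 1; z_1 = 2; w_1 = 1.5; h_1 = 2; x_2 = 3.75; y_2 = 2.25; r_2 = 1.75; h_2 = 3; x_3 = 5.5; y_3 = 5.75; z_3 = 0.25; h_3 = 2; x_4 = 3.5; y_4 = 7; z_4 = 3.75; r_4 = 0.75; x_5 = 5.5; y_5 = 4; z_5 = 4.5; h_5 = 1.75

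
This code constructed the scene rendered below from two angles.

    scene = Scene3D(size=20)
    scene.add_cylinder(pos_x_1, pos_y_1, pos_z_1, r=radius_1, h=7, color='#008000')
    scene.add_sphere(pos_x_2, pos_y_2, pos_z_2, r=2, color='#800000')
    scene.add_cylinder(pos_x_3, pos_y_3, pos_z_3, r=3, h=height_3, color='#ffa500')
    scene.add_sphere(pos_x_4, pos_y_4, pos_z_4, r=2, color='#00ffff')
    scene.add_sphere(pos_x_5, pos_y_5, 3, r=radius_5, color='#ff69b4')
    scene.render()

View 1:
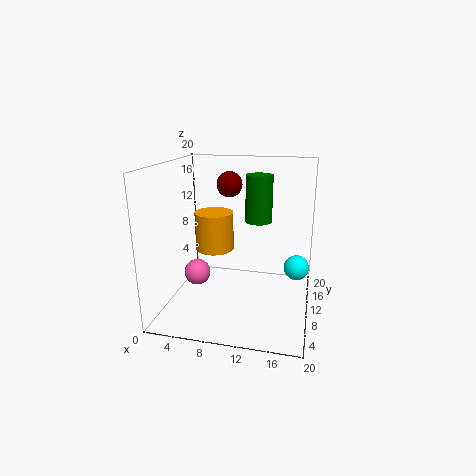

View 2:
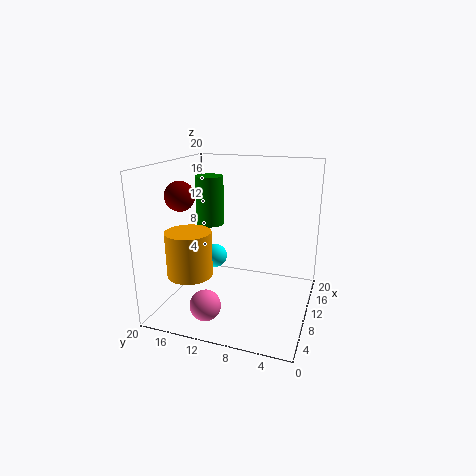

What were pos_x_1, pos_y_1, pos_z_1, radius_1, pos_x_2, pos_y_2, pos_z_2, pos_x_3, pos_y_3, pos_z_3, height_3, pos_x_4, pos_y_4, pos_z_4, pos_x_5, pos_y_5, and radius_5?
pos_x_1 = 12, pos_y_1 = 15, pos_z_1 = 11, radius_1 = 2, pos_x_2 = 7, pos_y_2 = 17, pos_z_2 = 16, pos_x_3 = 5, pos_y_3 = 15, pos_z_3 = 6, height_3 = 6, pos_x_4 = 18, pos_y_4 = 17, pos_z_4 = 3, pos_x_5 = 3, pos_y_5 = 12, radius_5 = 2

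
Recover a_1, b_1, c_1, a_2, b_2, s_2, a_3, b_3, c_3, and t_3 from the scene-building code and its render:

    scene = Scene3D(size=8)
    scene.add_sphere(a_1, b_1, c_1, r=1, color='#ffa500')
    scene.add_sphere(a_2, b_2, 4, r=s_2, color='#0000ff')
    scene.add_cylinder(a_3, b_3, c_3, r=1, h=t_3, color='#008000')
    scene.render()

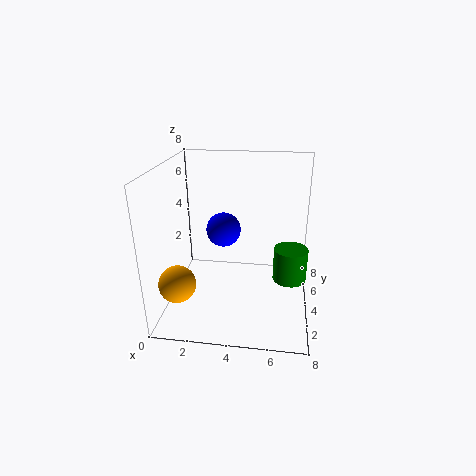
a_1 = 1; b_1 = 2; c_1 = 2; a_2 = 3; b_2 = 5; s_2 = 1; a_3 = 7; b_3 = 5; c_3 = 1; t_3 = 2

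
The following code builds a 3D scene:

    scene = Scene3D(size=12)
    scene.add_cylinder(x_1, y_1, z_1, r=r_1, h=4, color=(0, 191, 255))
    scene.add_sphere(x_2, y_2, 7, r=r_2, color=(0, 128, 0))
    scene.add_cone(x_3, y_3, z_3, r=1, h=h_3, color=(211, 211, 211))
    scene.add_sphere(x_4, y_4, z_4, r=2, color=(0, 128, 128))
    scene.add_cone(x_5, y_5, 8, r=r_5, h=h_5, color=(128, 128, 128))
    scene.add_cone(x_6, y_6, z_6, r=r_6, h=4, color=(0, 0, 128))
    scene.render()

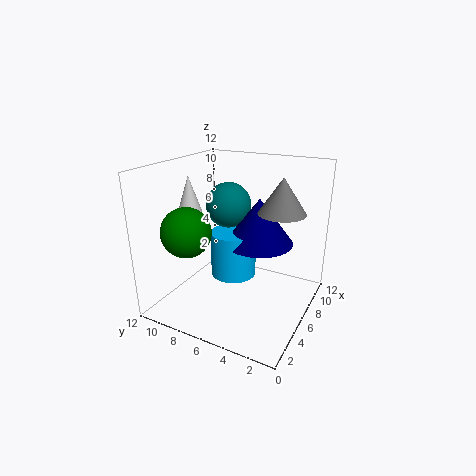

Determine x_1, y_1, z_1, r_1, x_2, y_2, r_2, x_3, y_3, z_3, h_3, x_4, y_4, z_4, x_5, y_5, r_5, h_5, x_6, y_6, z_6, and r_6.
x_1 = 7, y_1 = 7, z_1 = 2, r_1 = 2, x_2 = 3, y_2 = 9, r_2 = 2, x_3 = 5, y_3 = 10, z_3 = 8, h_3 = 3, x_4 = 8, y_4 = 8, z_4 = 8, x_5 = 8, y_5 = 3, r_5 = 2, h_5 = 3, x_6 = 8, y_6 = 5, z_6 = 5, r_6 = 3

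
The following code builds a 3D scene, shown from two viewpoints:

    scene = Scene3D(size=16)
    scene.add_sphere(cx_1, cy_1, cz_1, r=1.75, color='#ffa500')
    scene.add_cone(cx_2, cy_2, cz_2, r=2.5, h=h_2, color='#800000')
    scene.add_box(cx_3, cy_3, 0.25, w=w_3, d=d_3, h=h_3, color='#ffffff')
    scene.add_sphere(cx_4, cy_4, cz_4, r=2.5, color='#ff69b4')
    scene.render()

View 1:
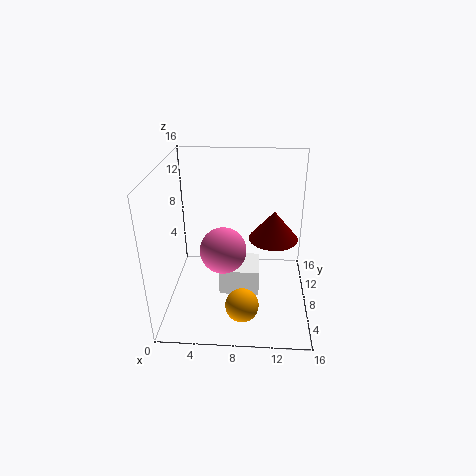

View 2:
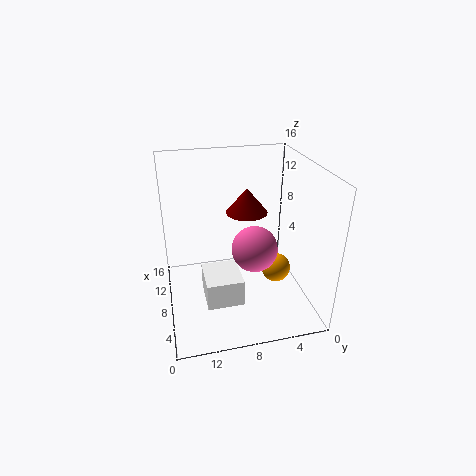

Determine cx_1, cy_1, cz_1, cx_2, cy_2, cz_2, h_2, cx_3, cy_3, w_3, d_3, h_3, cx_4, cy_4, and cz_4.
cx_1 = 8.75; cy_1 = 3; cz_1 = 2.75; cx_2 = 11.75; cy_2 = 6; cz_2 = 9.25; h_2 = 3; cx_3 = 5.75; cy_3 = 7.75; w_3 = 4.75; d_3 = 4.25; h_3 = 3.25; cx_4 = 6.5; cy_4 = 6.5; cz_4 = 7.25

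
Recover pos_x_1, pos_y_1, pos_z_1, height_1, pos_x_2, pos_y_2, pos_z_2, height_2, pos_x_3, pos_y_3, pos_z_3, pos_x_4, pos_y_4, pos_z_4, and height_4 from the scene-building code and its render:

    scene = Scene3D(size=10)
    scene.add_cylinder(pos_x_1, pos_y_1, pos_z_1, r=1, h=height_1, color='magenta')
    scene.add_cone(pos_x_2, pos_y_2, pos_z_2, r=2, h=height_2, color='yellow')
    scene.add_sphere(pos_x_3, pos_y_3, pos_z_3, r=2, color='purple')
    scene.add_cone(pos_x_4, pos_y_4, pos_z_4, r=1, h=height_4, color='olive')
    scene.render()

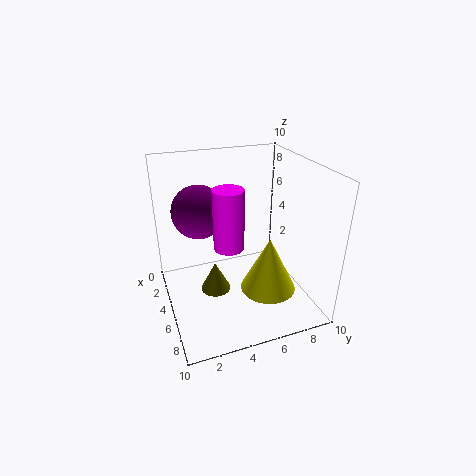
pos_x_1 = 6, pos_y_1 = 4, pos_z_1 = 5, height_1 = 4, pos_x_2 = 6, pos_y_2 = 7, pos_z_2 = 1, height_2 = 4, pos_x_3 = 2, pos_y_3 = 3, pos_z_3 = 6, pos_x_4 = 6, pos_y_4 = 3, pos_z_4 = 2, height_4 = 2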